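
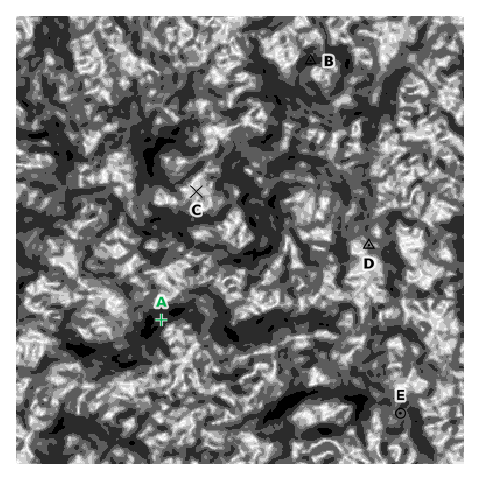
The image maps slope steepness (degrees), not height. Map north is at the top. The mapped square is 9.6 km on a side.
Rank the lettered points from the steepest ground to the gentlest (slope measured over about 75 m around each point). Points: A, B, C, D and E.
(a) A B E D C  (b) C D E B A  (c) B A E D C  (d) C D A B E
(a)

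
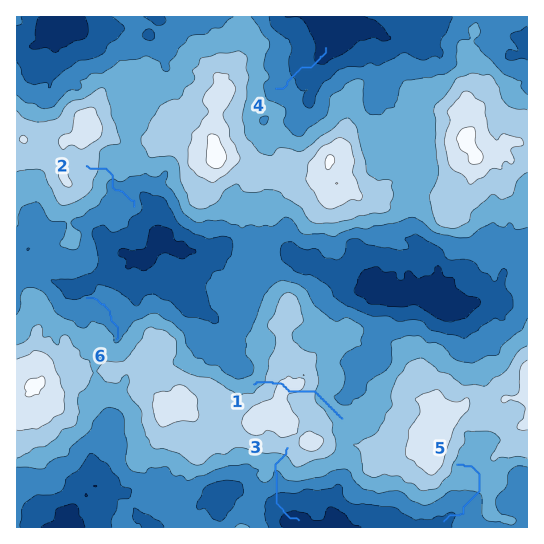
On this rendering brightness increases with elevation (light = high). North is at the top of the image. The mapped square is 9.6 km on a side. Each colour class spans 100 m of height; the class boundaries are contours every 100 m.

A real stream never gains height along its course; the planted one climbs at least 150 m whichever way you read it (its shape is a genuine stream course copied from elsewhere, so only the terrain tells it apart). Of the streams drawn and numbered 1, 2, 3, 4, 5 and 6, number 1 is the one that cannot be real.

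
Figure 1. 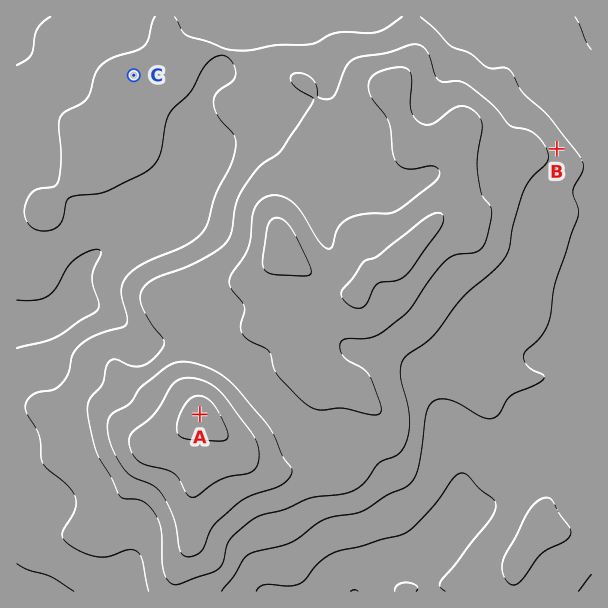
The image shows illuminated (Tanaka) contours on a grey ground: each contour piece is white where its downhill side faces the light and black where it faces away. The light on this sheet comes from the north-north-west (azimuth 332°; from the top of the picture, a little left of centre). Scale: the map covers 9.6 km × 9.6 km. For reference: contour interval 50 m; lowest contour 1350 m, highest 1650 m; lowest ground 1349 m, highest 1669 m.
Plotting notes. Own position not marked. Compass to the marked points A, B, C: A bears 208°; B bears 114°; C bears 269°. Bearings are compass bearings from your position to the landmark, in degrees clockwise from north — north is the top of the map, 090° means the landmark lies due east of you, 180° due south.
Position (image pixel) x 382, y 71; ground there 1550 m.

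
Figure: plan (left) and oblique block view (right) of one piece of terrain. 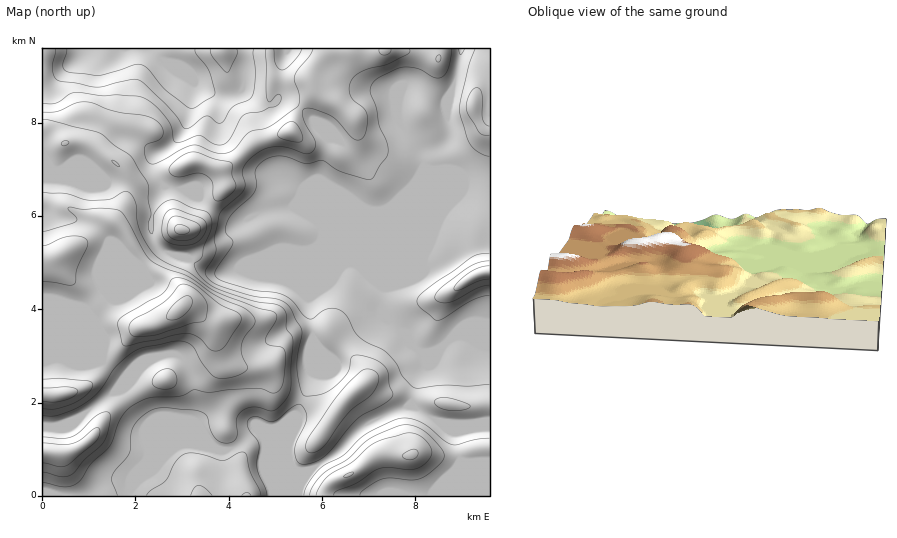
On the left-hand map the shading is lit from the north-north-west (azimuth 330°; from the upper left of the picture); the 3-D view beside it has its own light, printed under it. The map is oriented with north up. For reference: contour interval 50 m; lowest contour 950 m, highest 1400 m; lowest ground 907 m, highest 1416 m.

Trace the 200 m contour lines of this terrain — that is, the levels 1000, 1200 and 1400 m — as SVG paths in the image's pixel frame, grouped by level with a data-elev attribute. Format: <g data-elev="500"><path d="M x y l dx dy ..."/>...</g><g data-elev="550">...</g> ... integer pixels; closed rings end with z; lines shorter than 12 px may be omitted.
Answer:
<g data-elev="1000"><path d="M210 49l3 8 14 15 2-1 8-15 0-7"/><path d="M254 49l-1 4 2 25-1 13-3 7-18 9-12 16-3 0-9-7-3 0-15 11-5 2-3-2-6-10-11-12-22-22-6-3-8 0-33 7-40-7-3-5-2-7 3-19"/><path d="M465 49l-5 6-2-6"/></g><g data-elev="1200"><path d="M212 495l-7-7-6-3-5 3-3 7"/><path d="M334 495l0-2 3-2 19-8 23-14 10-2 21 3 9-3 7-4 5-6 1-5-2-6-8-9-11-4-7 0-25 8-10 5-18 17-23 13-8 10-4 9"/><path d="M43 483l23 4 7-2 6-3 12-18 19-19 8-22 6-9 6-7 9-5 13-5 28-1 14-6 15 2 20-2 28-2 14 5 5 0 5-4 2-6 3-25-1-6-2-4-14-3-4-4 2-5 9-17 1-3-2-3-19-6-41-16-25-18-25-11-11-8-8-10-6-12-3-12-1-16-3-7-4-5-6 0-14 7-17 1-9-1-17-5-23-2"/><path d="M175 245l15 0 9-4 7-10 1-6-2-4-5-3-23-9-5 0-4 2-5 8-1 15 4 7z"/><path d="M118 166l2 0-3-3-5-2z"/><path d="M62 145l4 0 3-3-5-1-3 2z"/></g><g data-elev="1400"><path d="M168 319l9 0 9-6 6-9-1-7-6-1-10 7-8 10-1 4z"/></g>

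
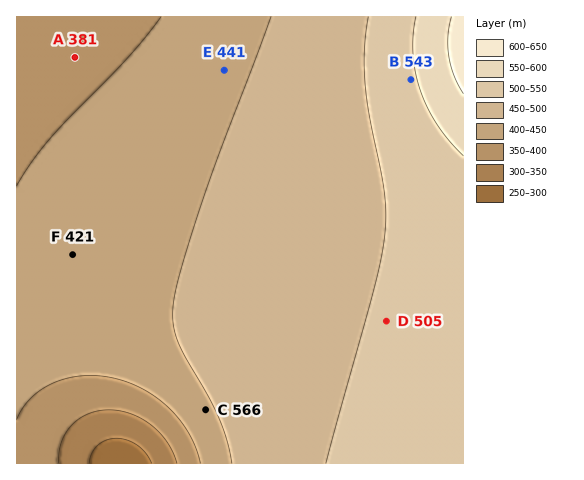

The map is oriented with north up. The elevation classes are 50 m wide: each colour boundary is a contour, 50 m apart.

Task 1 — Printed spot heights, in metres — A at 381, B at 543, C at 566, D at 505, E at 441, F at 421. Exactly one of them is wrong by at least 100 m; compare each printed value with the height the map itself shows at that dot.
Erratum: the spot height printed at C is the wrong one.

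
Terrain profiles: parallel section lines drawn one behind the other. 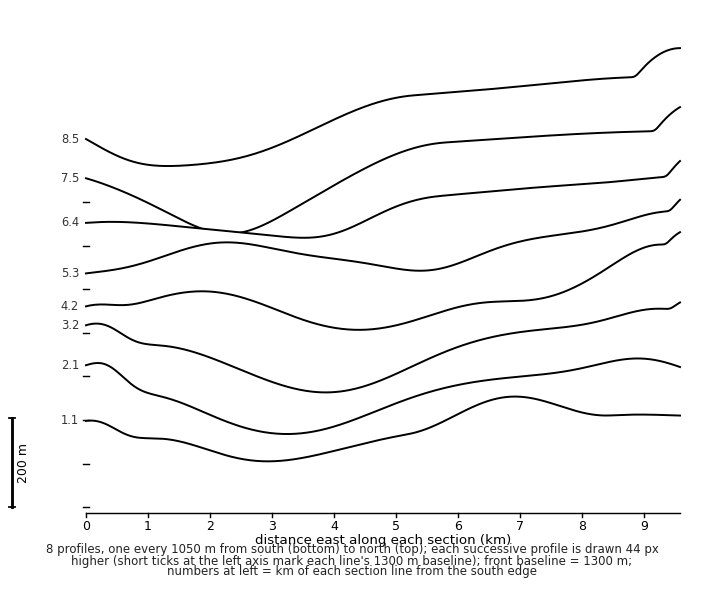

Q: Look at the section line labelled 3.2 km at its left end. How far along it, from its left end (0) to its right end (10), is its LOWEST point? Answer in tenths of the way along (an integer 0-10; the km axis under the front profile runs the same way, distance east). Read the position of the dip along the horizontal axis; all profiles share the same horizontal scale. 4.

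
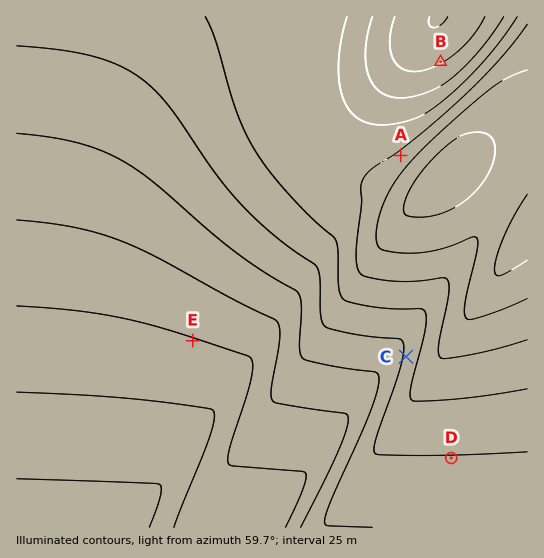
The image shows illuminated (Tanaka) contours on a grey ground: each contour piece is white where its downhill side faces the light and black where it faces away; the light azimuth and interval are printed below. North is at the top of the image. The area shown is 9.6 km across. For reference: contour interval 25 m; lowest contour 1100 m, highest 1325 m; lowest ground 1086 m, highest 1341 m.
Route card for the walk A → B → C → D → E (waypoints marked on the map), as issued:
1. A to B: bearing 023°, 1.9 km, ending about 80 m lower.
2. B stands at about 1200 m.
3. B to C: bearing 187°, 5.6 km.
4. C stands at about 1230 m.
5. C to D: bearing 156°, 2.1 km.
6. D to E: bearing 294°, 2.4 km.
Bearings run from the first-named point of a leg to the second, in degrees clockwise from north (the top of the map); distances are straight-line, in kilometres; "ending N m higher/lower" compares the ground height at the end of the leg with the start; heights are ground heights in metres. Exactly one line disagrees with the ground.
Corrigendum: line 6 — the distance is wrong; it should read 5.3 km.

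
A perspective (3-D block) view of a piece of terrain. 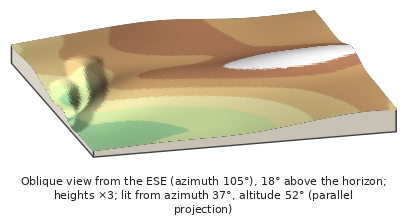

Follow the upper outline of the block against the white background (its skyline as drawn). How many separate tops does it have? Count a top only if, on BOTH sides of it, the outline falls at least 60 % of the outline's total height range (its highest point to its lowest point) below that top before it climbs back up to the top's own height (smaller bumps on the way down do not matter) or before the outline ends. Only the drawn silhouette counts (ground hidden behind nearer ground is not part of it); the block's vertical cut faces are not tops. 0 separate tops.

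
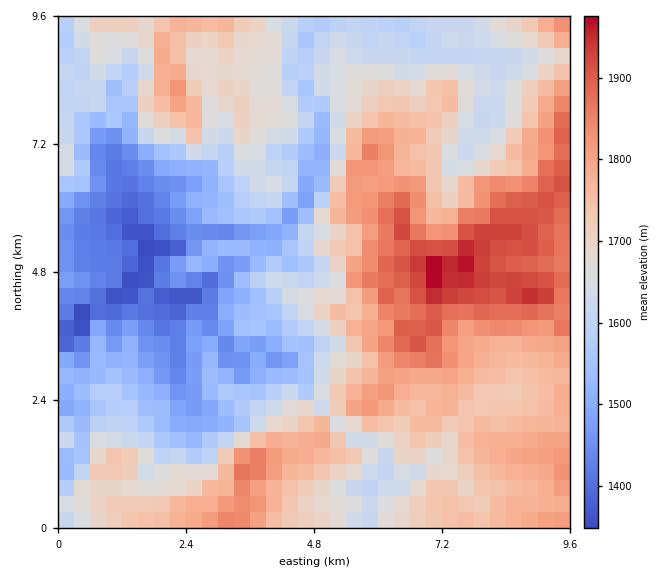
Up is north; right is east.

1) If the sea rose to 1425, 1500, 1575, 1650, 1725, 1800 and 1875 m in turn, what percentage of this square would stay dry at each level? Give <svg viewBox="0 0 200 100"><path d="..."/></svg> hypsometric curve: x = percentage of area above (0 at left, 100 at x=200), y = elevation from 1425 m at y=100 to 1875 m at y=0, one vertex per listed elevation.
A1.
<svg viewBox="0 0 200 100"><path d="M188 100l-18-17-23-16-35-17-36-17-40-16-19-17"/></svg>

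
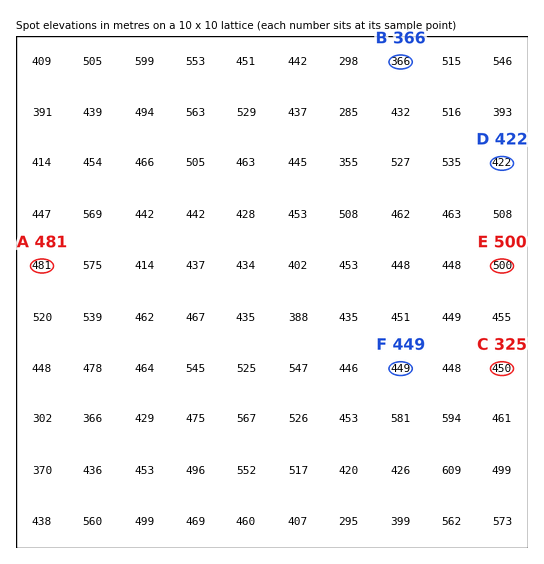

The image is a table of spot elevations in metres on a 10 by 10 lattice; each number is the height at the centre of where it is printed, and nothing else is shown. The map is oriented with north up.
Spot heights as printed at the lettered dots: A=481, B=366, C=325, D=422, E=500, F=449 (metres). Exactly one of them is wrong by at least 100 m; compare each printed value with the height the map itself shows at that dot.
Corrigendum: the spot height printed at C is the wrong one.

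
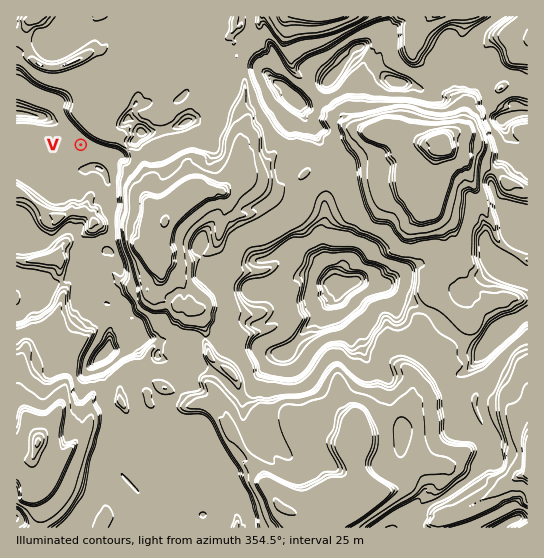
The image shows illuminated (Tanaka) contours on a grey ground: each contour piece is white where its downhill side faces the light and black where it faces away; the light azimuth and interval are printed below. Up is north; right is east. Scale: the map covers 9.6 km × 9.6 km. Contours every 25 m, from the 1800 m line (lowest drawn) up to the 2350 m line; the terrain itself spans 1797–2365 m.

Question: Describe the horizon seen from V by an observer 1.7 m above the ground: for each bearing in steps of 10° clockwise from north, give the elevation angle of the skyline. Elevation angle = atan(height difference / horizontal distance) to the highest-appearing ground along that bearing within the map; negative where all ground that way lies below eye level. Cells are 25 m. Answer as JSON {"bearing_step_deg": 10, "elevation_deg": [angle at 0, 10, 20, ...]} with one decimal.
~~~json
{"bearing_step_deg": 10, "elevation_deg": [13.2, 15.3, 16.8, 17.6, 17.9, 17.5, 16.3, 14.2, 11.5, 6.8, 5.7, 8.0, 8.5, 9.7, 8.6, 7.5, 2.0, 3.6, 3.8, 3.5, 3.7, 3.1, 2.7, 3.0, 0.8, 0.3, 0.9, 1.1, 0.1, -0.1, -0.2, -0.0, 1.5, 4.9, 6.4, 10.5]}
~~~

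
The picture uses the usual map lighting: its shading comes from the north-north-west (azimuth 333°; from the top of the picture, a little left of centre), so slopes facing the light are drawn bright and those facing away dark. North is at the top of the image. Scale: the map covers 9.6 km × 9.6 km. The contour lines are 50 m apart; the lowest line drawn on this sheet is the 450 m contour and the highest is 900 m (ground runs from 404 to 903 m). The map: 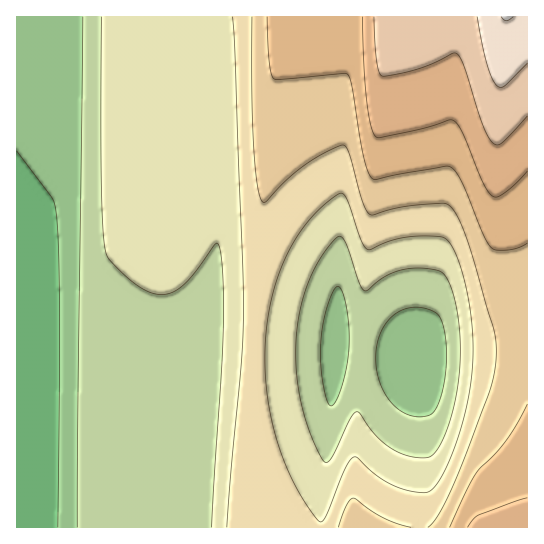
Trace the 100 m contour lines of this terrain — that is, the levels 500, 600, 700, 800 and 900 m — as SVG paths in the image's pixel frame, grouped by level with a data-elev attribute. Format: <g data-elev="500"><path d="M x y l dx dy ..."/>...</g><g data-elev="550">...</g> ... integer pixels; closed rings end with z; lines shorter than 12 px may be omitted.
<g data-elev="500"><path d="M417 417l-8-2-8-4-13-13-9-17-3-22 2-20 9-17 12-11 16-4 15 3 9 6 6 15 2 22-2 28-7 24-4 7-4 3z"/><path d="M330 406l-4-9-4-18-1-37 2-19 4-17 7-16 4-4 5 7 4 16 2 20 0 20-3 20-5 21-6 12-2 3z"/><path d="M83 17l-6 510"/></g><g data-elev="600"><path d="M319 522l-11-15-13-21-9-21-9-24-6-24-4-26-2-25 0-25 3-24 5-24 7-22 9-20 11-18 12-16 15-15 14-9 2 1 4 6 14 39 6 10 4 0 23-9 20-4 27 1 5 2 4 4 10 22 8 33 5 35 0 33-5 35-10 36-13 34-12 18-6 3-5 1-13-2-12-4-18-10-21-19-4-1-4 3-5 10-19 46-4 6z"/><path d="M232 17l3 46 8 252-2 48-14 164"/></g><g data-elev="700"><path d="M527 404l-21 37-31 33-25 53"/><path d="M267 17l2 45 2 12 3 5 12 0 59-6 4 3 4 14 11 67 4 16 5 6 4 0 68-13 5 1 5 4 6 9 22 55 8 13 6 2 12 0 9-2 9-5"/></g><g data-elev="800"><path d="M374 17l3 44 2 12 3 3 16-2 20-5 37-16 4 3 4 8 19 59 5 12 6 8 4 2 5-2 25-27"/></g><g data-elev="900"><path d="M501 17l5 4 7-4"/></g>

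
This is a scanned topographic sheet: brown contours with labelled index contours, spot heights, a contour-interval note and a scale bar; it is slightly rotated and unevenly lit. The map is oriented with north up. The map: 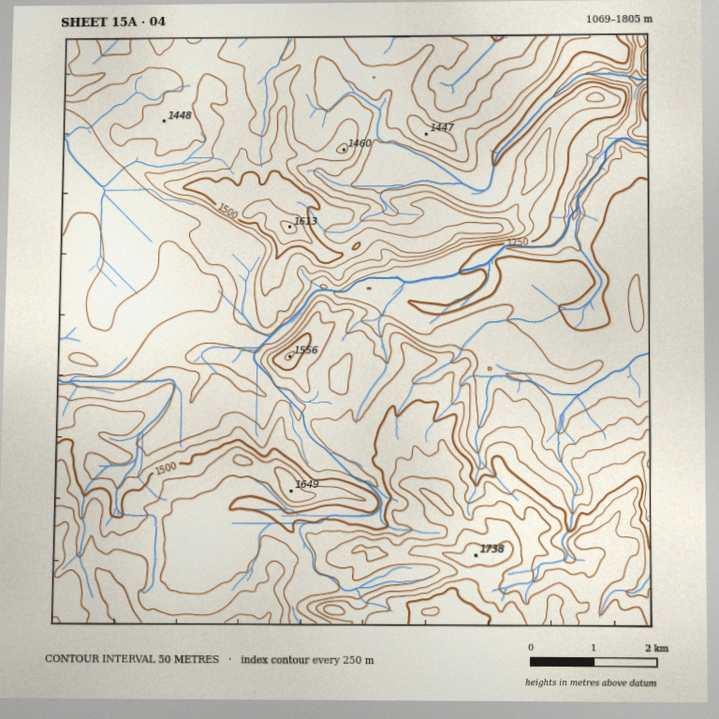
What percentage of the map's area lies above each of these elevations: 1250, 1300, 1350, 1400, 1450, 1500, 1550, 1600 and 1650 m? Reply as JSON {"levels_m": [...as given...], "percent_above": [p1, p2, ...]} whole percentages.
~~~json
{"levels_m": [1250, 1300, 1350, 1400, 1450, 1500, 1550, 1600, 1650], "percent_above": [95, 83, 68, 49, 36, 27, 18, 11, 5]}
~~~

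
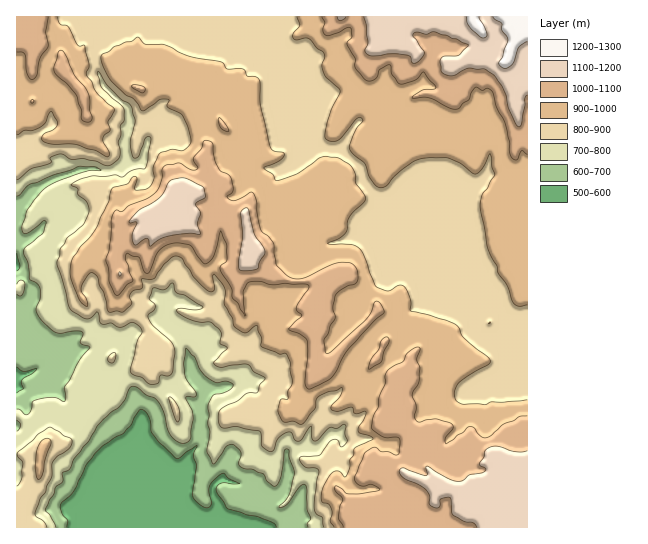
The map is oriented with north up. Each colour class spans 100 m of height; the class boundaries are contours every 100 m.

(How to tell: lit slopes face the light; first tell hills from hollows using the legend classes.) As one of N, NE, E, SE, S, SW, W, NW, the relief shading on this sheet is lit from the N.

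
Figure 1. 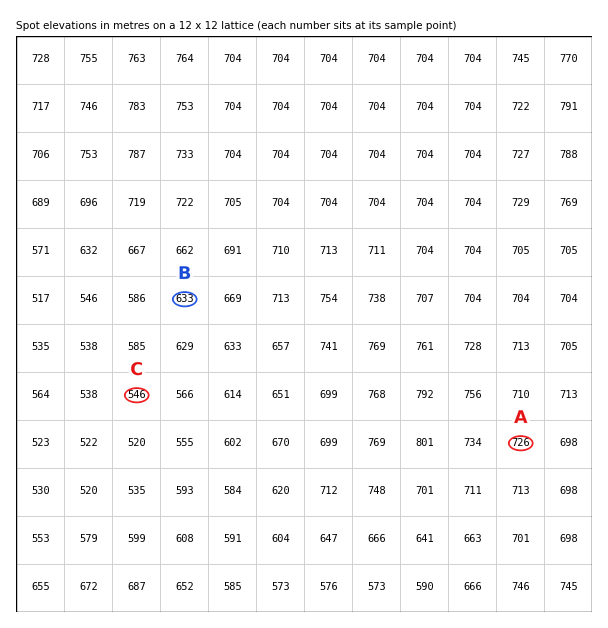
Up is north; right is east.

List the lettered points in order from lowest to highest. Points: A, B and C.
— C B A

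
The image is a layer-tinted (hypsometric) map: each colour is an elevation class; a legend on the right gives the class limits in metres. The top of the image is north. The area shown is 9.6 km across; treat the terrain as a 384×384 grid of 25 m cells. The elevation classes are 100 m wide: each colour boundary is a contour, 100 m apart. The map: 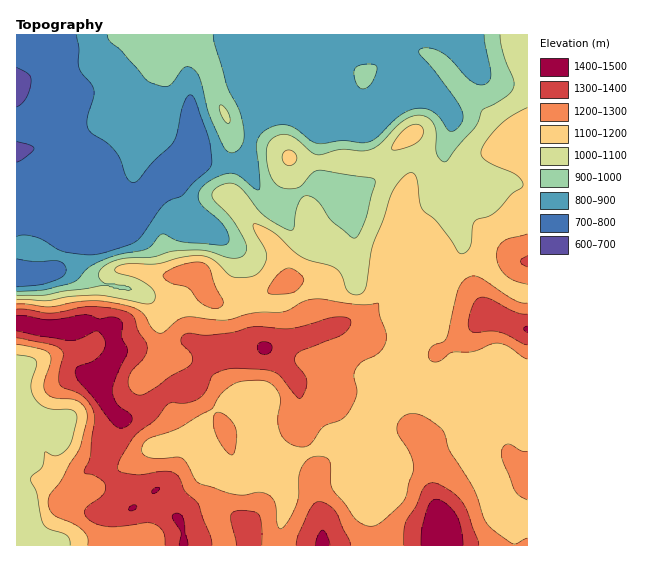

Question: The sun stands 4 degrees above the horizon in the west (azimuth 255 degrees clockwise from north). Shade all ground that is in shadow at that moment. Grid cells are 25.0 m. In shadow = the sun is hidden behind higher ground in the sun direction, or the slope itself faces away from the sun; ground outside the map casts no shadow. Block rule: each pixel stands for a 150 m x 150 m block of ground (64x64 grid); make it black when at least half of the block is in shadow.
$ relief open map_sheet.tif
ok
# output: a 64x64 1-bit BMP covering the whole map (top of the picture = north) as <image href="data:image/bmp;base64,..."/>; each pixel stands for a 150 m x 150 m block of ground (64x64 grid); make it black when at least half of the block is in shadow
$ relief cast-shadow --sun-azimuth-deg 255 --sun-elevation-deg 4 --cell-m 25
<image width="64" height="64" href="data:image/bmp;base64,Qk0+AgAAAAAAAD4AAAAoAAAAQAAAAEAAAAABAAEAAAAAAAACAAATCwAAEwsAAAIAAAAAAAAA////AAAAAAAAAAfDgfgD/gAAB/fh/gP/AAAH9+P/A/8AAAf38/+H/wAAD//z/4f/AAA///P/x/8AAD//8//P/wAAP//3/8//AAM///f/j/8AD///9/8P/gAP///z/g/4AA////j+D/MMD/4Y7gAP8wwH/xgPAB/zAAP/vA/AH/gAA/+8D/A//AAH//gP+D/8AA//+Az8P/gAH//+DP8AAAAf8/8O/8AAAB/z/x//4AAAH//+H//wAAAP/gB//8YAAA/+AP//xgAAB/4A/+/AAAAH/gH/z+AAAI//4/Dv8AAR7//z+P/4AP/////8//wH/////8D//B//////wf/8H/////8B+/4//////wHz/D8f//H/M/sAfAAAAf+/+AwwAAfj/z/6DwABx///f/kPgD/wH/9/8Y+Af/Af8P/xz4B/+B/B//D/gCPAHwP/8P8AAAAcB//w/4AAAAgP9+D/wAAAAB/+AP/AA4CAH/gAf8APweA/mAB/AA+B8B4cAD4AH4D4BB4APgAeAPwAHwA+AAAAfhg/+D4AAAA+HD/8PwAAAD8ef/w/gAAAPx9//j/AAAA+P/f/P+AAAB4/+A+/8AAAHj/8AAYgAAAef/wAAHAAAB5//AQA8AAAHH/4BgHwAAAcf+ACA/AAADz/wAAH4AAAPP8AAA/gAAA9/gAAH8AAAAH+AAAAAA=="/>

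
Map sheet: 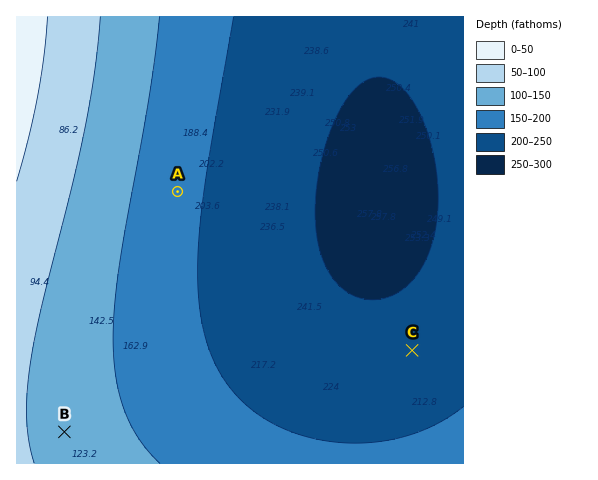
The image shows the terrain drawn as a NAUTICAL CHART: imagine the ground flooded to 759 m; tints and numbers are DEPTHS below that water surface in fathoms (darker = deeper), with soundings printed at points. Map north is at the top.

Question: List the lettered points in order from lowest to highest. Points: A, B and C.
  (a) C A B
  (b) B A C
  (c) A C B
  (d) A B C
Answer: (a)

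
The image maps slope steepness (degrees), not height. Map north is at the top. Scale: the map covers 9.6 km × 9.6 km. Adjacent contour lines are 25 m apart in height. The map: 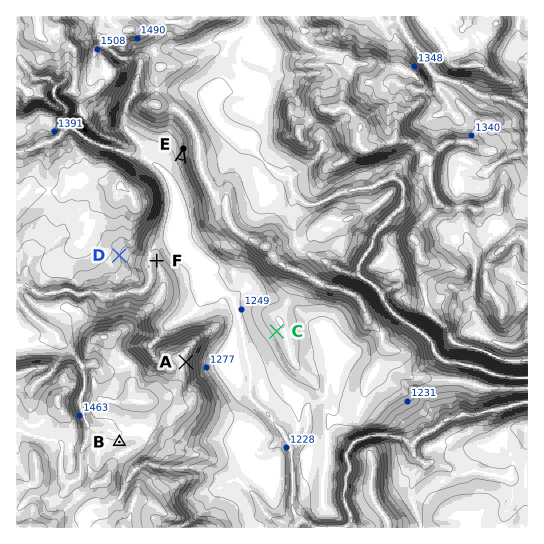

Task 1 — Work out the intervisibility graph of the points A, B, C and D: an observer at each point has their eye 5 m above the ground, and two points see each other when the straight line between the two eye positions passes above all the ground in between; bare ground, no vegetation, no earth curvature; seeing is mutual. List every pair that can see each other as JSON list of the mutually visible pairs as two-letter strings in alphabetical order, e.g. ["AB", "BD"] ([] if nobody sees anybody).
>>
["AC", "CD"]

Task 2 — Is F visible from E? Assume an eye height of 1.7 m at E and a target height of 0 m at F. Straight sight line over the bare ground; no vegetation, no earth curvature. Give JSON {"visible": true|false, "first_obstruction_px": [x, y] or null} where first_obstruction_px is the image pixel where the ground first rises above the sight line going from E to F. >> {"visible": true, "first_obstruction_px": null}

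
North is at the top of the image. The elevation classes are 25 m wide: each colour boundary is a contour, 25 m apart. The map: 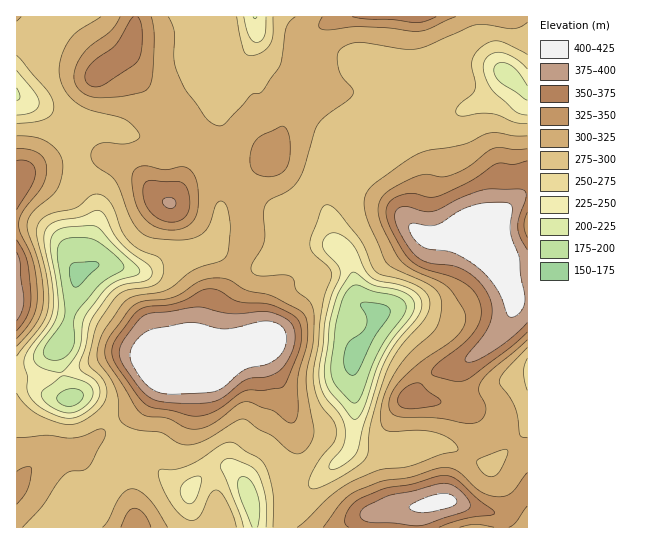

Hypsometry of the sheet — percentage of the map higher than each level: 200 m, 96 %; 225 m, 93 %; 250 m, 89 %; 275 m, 82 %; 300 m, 52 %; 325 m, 28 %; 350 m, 18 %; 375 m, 11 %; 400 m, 6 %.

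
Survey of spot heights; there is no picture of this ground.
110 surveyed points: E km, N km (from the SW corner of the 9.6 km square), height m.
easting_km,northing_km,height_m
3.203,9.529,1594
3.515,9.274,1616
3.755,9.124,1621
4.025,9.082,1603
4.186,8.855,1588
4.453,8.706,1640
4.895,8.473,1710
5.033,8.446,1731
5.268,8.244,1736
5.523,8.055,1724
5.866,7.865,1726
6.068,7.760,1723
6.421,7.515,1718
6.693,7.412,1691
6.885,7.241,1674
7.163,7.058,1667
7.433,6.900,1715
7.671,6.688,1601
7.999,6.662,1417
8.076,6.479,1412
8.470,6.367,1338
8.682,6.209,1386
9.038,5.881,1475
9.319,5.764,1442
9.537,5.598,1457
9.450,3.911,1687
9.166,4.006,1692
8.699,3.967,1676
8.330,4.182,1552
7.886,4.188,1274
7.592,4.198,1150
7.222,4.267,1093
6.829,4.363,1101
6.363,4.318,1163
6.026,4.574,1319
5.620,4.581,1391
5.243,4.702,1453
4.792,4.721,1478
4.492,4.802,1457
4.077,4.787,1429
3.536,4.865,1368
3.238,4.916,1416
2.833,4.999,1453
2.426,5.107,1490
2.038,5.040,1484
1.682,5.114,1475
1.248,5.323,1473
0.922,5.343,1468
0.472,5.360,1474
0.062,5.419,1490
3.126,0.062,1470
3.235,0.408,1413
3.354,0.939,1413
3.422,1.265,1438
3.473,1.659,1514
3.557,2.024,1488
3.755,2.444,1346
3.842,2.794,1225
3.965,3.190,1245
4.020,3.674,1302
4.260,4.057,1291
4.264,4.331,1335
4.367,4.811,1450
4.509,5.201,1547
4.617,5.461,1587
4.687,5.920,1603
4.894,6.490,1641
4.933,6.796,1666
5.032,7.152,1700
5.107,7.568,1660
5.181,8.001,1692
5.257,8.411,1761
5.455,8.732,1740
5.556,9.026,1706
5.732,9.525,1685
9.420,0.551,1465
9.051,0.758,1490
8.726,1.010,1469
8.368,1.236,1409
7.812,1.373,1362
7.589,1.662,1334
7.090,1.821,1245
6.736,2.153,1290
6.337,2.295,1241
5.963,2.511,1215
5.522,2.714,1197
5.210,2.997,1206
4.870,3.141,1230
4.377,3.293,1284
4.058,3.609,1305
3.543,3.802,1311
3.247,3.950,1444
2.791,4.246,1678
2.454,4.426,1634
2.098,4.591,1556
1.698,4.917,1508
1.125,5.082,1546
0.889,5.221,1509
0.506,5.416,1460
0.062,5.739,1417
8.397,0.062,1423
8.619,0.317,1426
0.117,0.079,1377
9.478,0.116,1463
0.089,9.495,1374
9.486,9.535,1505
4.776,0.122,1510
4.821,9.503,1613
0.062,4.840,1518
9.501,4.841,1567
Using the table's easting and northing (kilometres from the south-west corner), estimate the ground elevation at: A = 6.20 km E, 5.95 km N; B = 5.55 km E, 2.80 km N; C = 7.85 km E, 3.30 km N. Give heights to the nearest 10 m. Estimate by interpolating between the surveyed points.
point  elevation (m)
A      1660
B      1200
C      1390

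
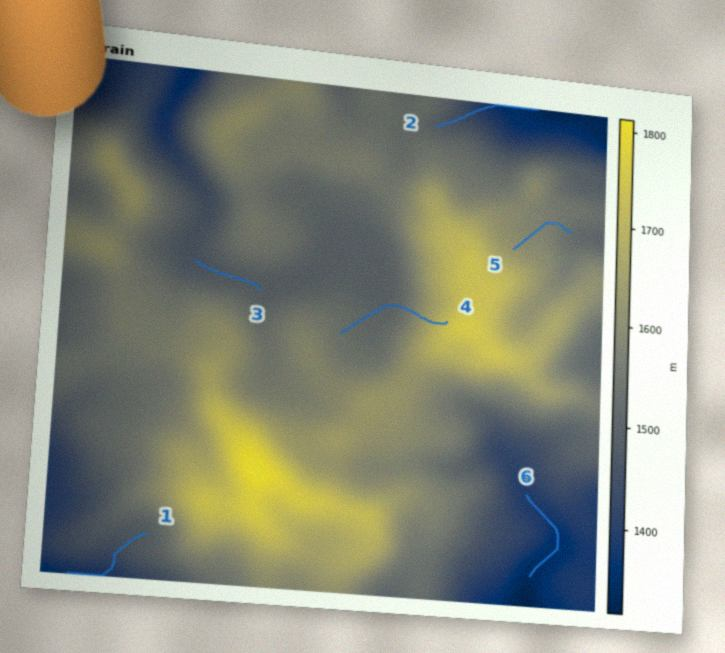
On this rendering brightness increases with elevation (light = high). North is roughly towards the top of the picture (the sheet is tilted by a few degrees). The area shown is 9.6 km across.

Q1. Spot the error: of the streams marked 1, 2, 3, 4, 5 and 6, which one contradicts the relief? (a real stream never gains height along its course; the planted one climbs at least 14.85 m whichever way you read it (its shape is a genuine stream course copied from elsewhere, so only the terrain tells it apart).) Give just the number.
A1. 4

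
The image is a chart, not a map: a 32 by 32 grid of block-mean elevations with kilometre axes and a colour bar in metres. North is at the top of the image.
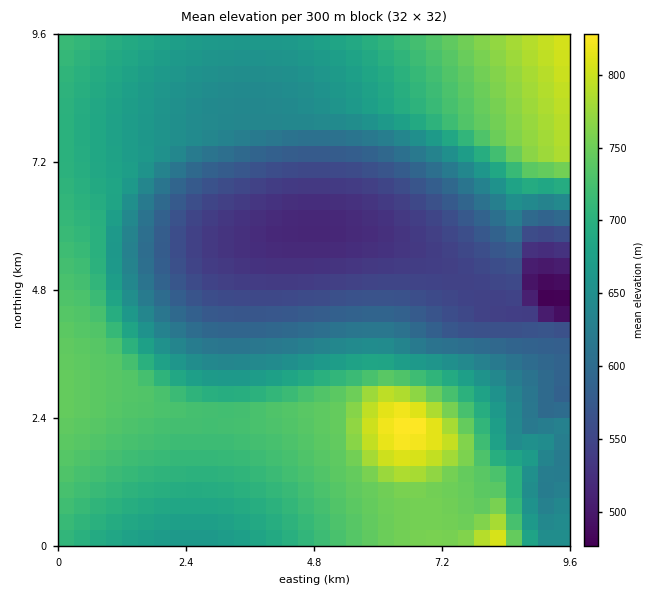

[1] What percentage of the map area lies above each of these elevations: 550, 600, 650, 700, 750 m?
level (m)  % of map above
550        87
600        74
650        59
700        36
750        11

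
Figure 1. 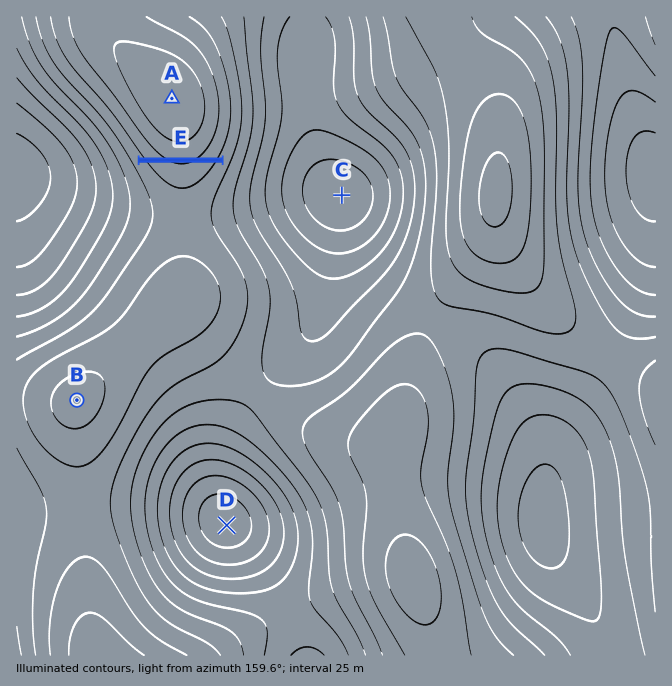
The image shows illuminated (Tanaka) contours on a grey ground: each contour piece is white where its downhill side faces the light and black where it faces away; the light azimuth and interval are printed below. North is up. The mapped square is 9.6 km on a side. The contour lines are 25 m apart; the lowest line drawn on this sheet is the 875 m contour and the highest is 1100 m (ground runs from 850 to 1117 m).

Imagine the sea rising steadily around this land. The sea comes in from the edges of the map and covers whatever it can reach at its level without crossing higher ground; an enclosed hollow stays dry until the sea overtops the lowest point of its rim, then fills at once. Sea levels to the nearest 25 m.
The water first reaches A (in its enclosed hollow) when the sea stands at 875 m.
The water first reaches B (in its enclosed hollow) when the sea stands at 925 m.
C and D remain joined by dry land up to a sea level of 975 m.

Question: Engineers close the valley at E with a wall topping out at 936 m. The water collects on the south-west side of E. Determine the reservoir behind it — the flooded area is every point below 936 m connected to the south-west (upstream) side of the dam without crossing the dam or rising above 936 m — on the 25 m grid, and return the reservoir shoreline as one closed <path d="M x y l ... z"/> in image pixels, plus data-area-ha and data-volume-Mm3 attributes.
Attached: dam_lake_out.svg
<path d="M220 163l-79 0 18 27 16 16 4 2 8 0 11-10 0-1 13-15 10-17-1-2z" data-area-ha="50" data-volume-Mm3="6.51"/>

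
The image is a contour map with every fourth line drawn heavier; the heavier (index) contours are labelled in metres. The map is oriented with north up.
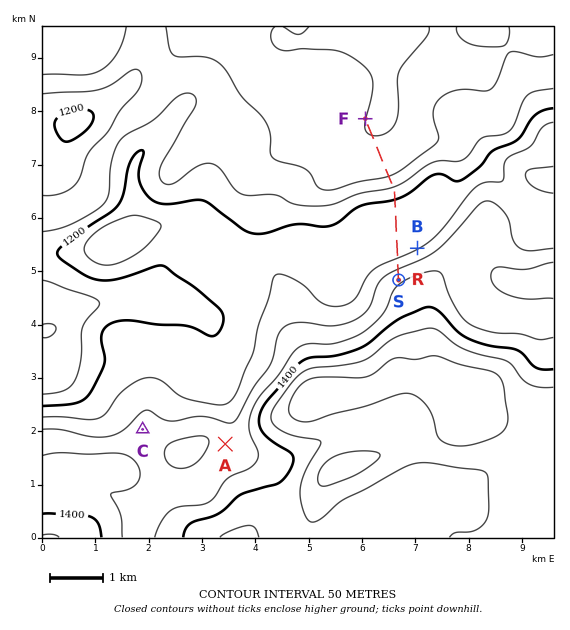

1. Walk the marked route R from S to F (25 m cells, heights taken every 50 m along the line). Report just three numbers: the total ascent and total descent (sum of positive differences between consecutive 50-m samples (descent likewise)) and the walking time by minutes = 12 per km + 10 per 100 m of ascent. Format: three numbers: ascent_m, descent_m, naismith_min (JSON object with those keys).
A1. {"ascent_m": 26, "descent_m": 266, "naismith_min": 40}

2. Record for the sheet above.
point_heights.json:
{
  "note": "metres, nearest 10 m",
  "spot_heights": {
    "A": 1330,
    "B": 1240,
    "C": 1310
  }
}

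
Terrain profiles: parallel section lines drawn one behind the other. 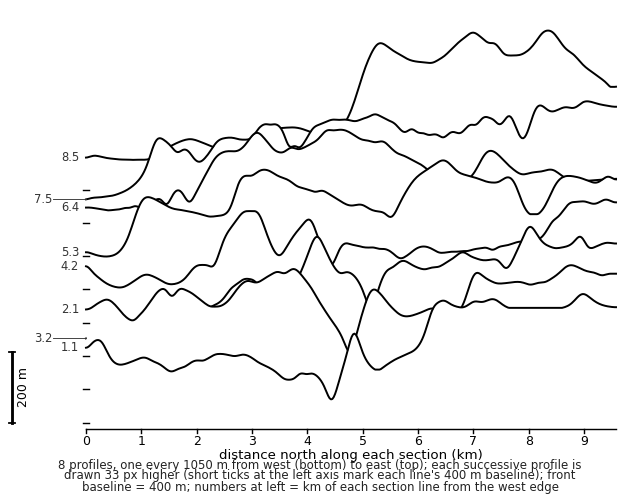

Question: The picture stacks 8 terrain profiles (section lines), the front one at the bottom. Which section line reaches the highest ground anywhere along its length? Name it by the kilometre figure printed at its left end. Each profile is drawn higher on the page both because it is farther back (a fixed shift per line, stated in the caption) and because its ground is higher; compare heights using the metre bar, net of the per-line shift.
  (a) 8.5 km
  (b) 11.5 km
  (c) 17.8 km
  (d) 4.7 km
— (a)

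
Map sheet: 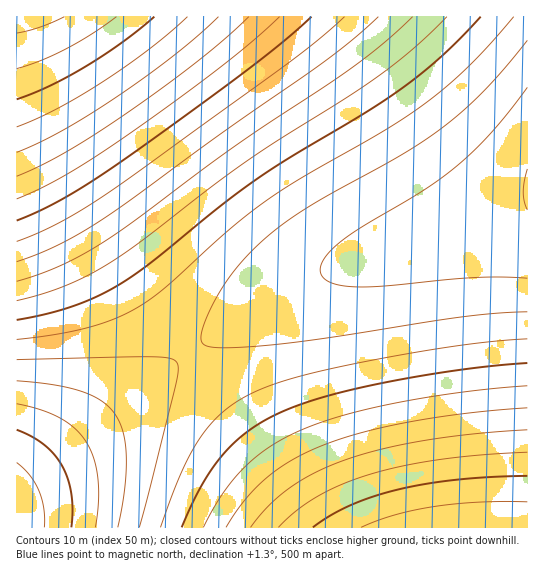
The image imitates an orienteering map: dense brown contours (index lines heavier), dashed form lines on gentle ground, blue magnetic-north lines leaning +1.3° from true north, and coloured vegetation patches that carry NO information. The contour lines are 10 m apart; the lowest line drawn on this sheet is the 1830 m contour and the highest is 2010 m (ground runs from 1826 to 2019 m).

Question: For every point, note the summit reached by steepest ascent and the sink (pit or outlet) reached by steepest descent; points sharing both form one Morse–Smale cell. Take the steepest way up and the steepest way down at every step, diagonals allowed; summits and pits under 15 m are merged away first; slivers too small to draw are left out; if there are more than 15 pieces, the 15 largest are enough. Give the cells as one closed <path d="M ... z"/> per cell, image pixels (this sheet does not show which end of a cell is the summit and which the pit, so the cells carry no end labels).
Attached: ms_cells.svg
<path d="M527 16l-510 0-1 35 4 19 12 33 36 71 61 96 50 69 11 13 61-43 51-28 23-9 110-35 91-32 2-2z"/><path d="M527 204l-80 29-74 23-71 25-51 28-62 44 130 175 209-1z"/><path d="M17 52l0 435 172-134-60-83-61-96-36-71-12-33z"/><path d="M190 353l-3 0-33 26-138 108 1 41 302-1z"/>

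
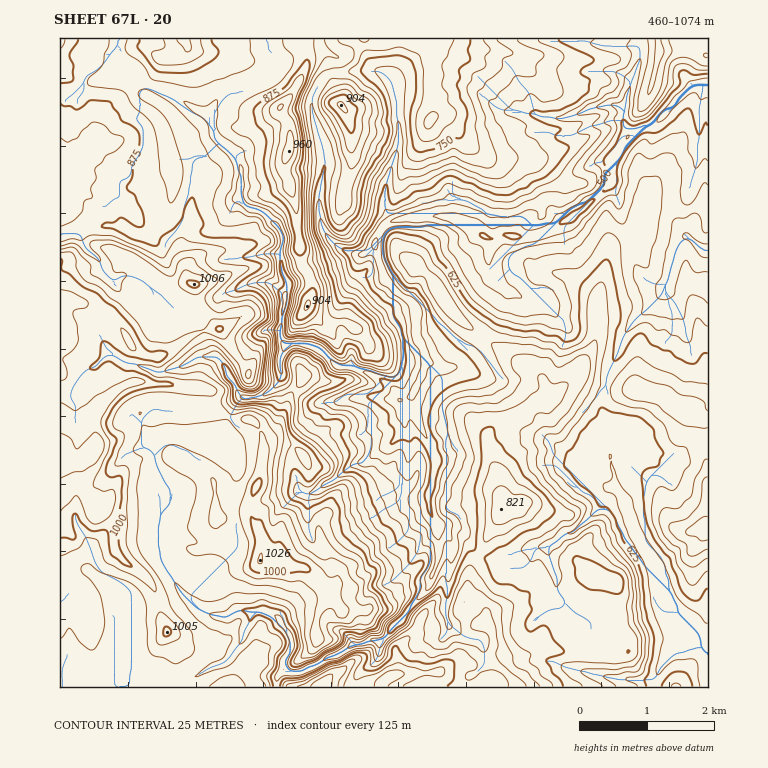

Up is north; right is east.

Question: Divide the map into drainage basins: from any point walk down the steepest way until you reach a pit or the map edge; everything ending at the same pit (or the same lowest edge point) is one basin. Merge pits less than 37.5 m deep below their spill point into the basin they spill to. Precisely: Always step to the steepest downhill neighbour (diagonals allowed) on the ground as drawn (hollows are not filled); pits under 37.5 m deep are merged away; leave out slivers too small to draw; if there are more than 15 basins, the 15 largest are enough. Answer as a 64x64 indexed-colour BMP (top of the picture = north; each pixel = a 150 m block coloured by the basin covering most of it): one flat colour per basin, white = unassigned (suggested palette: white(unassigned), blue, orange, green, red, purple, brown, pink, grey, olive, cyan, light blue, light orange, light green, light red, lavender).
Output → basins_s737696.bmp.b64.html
<image width="64" height="64" href="data:image/bmp;base64,Qk12CAAAAAAAAHYAAAAoAAAAQAAAAEAAAAABAAQAAAAAAAAIAAATCwAAEwsAABAAAAAAAAAA////ALR3HwAOf/8ALKAsACgn1gC9Z5QAS1aMAMJ34wB/f38AIr28AM++FwDox64AeLv/AIrfmACWmP8A1bDFABERERERERERERERERERERERERERESIiIiIiIiIiIiIiEREREREREREREREREREREREREREREiIiIiIiIiIiIiIRERERERERERERERERERERERERERESIiIiIiIiIiIiIhERERERERERERERERERERERERERERIiIiIiIiIiIiIiEREREREREREREREREREREREREREREiIiIiIiIiIiIiIRERERERERERERERERERERERERERESIiIiIiIiIiIiIhERERERERERERERERERERERERERESIiIiIiIiIiIiIiERERERERERERERERERERERERERERIiIiIiIiIiIiIiIRERERERERERERERERERERERERESIiIiIiIiIiIiIiIhERERERERERERERERERERERERERIiIiIiIiIiIiIiIiEREREREREREREREREREREREREREiIiIiIiIiIiIiIiIRERERERERERERERERERERERERESIiIiIiIiIiIiIiIhEREREREREREREREREREREREREREiIiIiIiIiIiIiIiERERERERERERERERERERERERERERIiIiIiIiIiIiIiIREREREREREREREREREREREREREREiIiIiIiIiIiIiIhERERERERERERERERERERERERERERIiIiIiIiIiIiIiEREREREREREREREREREREREREREREiIiIiIiIiIiIiIRERERERERERERERERERERERERERERIiIiIiIiIiIiIhEREREREREREREREREREREREREREREiIiIiIiIiIiIiERERERERERERERERERERERERERERESIiIiIiIiIiIiIRERERERERERERERERERERERERERESIiIiIiIiIiIiIhERERERERERERERERERERERERERERIiIiIiIiIiIiIiEREREREREREREREREREREREREREREiIiIiIiIiIiIiIREREREREREREREREREREREREREREiIiIiIiIiIiIiIhERERERERERERERERERERERERERESIiIiIiIiIiIiIiEREREREREREREREREREREREREREREiIiIiIiIiIiIiIREREREREREREREREREREREREREREREiIiIiIiIiIiIxERERERERERERERERERERERERERERERIiIiIiIiIiMzEREREREREREREREREREREREREREREREREiIiIiIiMzMRERERERERERERERERERERERERERERERERIiIjMzMzMxERERERERERERERERERERERERERERERERESMzMzMzMzERERERERERERERERERERERERERERERERERMzMzMzMzMRERERERERERERERERERERERERERERERERETMzMzMzMxEREREREREREREREREREREREREREREREREREzMzMzMzERERERERERERERERERERERERERERERERERETMzMzMzMRERERERERERERERERERERERERERERERERERMzMzMzMxEREREREREREREREREREREREREREREREREREzMzMzMzERERERERERERERERERERERERERERERERERETMzMzMzMRERERERERERERERERERERERERERERERERERMzMzMzMxEREREREREREREREREREREREREREREREREREzMzMzMzERERERERERERERERERERERERERERERERERERMzMzMzMREREREREREREREREREREREREREREREREREREzMzMzMxERERERERERERERERERERERERERERERERERETMzMzMzEREREREREREREREREREREREREREREREREREREzMzMzMREREREREREREREREREREREREREREREREREREREzMzMxERERERERERERERERERERERERERERERERERERETMzMzEREREREREREREREREREREREREREREREREREREREzMzMRERERERERERERERERERERERERERERERERERERERERExERERERERERERERERERERERERERERERERERERERERERERERERERERERERERERERERERERERERERERERERERERERERERERERERERERERERERERERERERERERERERERERERERERERERERERERERERERERERERERERERERERERERERERERERERERERERERERERERERERERERERERERERERERERERERERERERERERERERERERERERERERERERERERERERERERERERERERERERERERERERERERERERERERERERERERERERERERERERERERERERERERERERERERERERERERERERERERERERERERERERERERERERERERERERERERERERERERERERERERERERERERERERERERERERERERERERERERERERERERERERERERERERERERERERERERERERERERERERERERERERERERERERERERERERERERERERERERERERERERERERERERERERERERERERERERERERERERERERERERERERERERERERERERERERERERERERERERERERERERERERERERERERERERERERERERERERERERERERERERERERERERERERERERERERERERERERERERERERERERERERER"/>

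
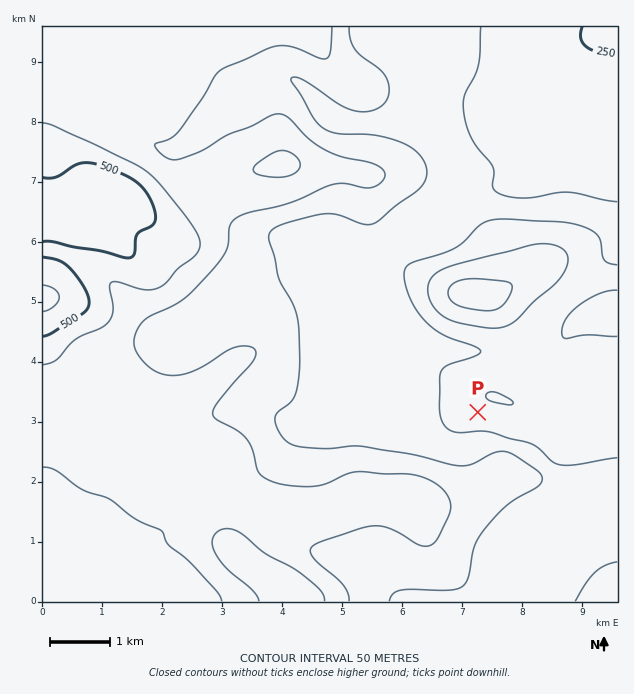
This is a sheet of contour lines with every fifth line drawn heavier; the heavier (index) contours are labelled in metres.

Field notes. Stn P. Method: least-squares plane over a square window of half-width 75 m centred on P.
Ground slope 5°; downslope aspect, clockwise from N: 192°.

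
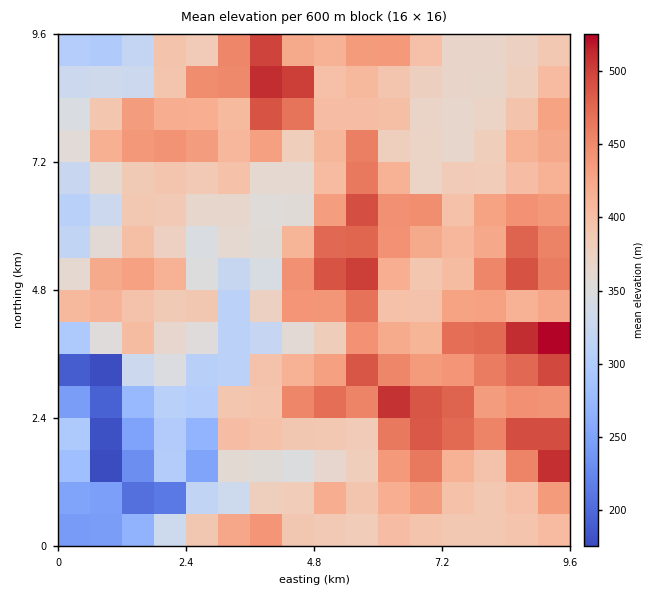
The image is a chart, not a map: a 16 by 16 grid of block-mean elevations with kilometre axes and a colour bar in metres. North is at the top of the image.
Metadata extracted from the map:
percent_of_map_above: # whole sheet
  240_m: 96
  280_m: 92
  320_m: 86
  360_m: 77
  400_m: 46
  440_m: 23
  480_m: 9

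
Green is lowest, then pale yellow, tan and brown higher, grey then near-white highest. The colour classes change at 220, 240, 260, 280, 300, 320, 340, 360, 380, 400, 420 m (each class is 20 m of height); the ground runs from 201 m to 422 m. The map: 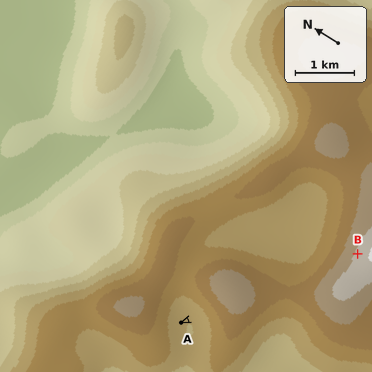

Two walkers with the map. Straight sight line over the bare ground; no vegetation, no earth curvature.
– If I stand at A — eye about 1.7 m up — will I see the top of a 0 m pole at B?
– No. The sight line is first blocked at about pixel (202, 314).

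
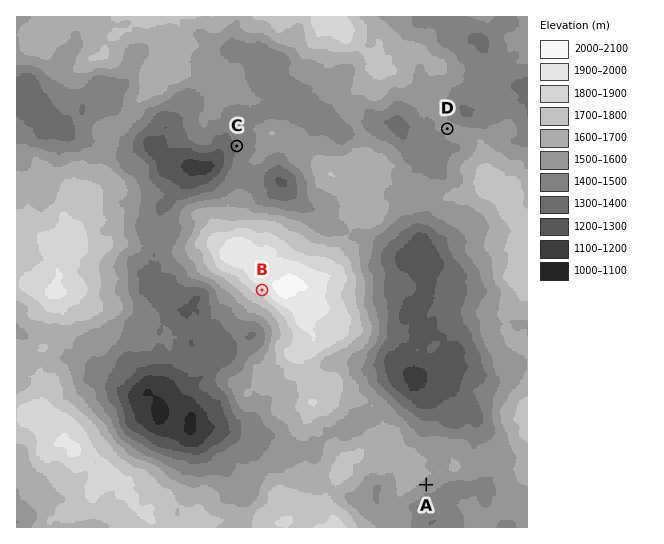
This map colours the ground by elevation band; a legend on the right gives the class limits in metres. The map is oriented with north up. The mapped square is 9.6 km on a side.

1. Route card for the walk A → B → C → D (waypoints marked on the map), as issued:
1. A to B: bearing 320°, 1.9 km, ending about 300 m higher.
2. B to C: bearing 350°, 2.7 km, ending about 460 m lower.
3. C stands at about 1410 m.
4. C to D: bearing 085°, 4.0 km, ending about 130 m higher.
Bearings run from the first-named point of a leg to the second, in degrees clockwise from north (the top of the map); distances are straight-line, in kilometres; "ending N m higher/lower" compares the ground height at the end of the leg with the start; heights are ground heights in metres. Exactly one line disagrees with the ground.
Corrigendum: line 1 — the distance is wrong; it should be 4.8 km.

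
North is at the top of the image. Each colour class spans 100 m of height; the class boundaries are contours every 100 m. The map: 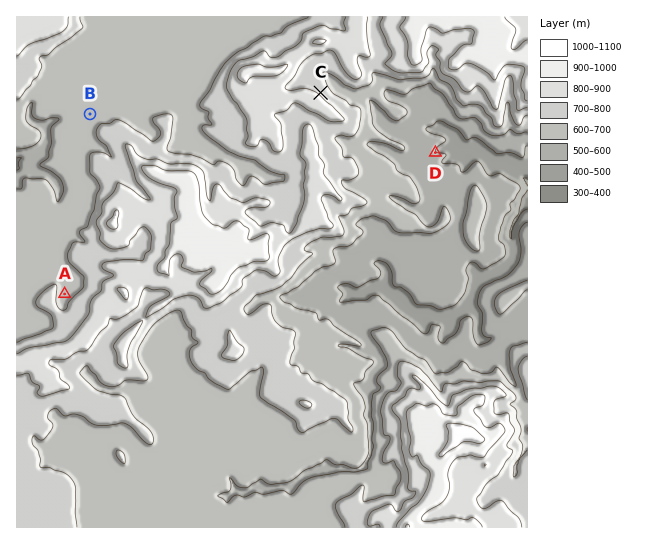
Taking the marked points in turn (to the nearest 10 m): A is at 690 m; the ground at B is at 680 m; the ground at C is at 780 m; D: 500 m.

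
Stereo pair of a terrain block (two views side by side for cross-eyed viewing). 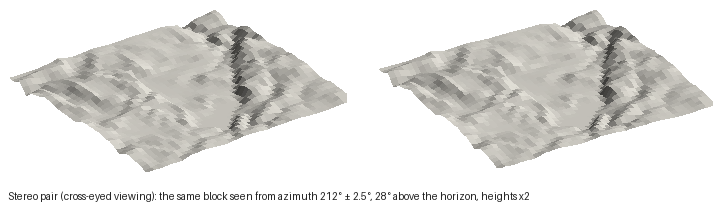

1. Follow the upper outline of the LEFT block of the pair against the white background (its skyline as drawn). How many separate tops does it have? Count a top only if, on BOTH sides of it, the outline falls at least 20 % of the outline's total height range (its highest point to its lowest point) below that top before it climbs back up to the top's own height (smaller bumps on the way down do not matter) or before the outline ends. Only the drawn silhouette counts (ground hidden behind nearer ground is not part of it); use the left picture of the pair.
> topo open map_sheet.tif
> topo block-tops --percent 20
1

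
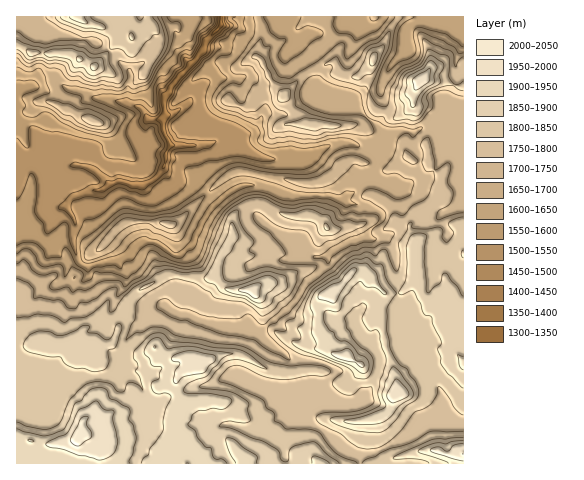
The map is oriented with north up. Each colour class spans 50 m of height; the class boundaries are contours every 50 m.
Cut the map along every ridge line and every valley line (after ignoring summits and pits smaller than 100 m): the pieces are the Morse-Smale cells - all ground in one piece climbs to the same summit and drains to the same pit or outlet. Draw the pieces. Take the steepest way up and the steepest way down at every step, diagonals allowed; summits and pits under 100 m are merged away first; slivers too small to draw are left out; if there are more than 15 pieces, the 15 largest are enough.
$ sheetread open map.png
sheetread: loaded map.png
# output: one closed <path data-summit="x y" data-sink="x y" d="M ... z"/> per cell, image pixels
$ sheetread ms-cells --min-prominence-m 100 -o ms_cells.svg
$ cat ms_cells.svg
<path data-summit="78 437" data-sink="221 25" d="M22 158l-6 1 1 305 343-1-2-7-10-2-14-16-21-14-4-6 8-25 19-21-3-5-21-7-22-1-19-14-7-6-2-9-7-4-33 0-23-6-11-5-8 0-9-4-6-5 12-15 5-33-2-3-8-1-17-12-11-1-15 14-12 6-8 0-20 6-6-1-5-6-5-15 3-22-10-17 9-10 19-6 8 0 7-5-13-14-9-5-20-1-11 3z"/><path data-summit="78 437" data-sink="221 25" d="M232 78l-11 0-13 3-12 10-11 15-22 12 0 12 7 14-5 10 0 10-2 4 10 12 22 3 21 21 15-13 15-6 9 29 31 24 15 4 14 16 12-2 16-11 22-9 13 3 13-5 5-7 6-19-2-14-3-4 22 3 22 20 23-7-1-86-14 0-4 3-15-3-16 13-15-3-8 4-3 10-12-3-14 7-9-5-17 0-37 17-35-2-22-9-13-1-9-8 8-6 13-33-2-20z"/><path data-summit="399 393" data-sink="221 25" d="M406 190l-10 0 4 4 2 14-8 23-8 7 8 13 4 23 0 35 15 35 0 11-5-2-10-22-22 5-6 7 8 11 1 13-6 17-7 12-2 1-4-8-12-15-12-3-19 22-8 20 0 5 4 6 10 6 25 24 6 2 8 0 16-5 21-10 7-7 20-8 38-1 0-218-23 6-22-20z"/><path data-summit="313 124" data-sink="221 25" d="M283 16l-61 0-3 12-13 13-6 13-22 23-13 19 0 19 7-1 13-8 11-15 12-10 13-3 11 0 7 3 2 20-13 33-8 6 9 8 13 1 29 11 28 0 37-17 17 0 9 5 14-7 12 3 2-8-22-17-22-23-35-15-20-34 3-9-10-11z"/><path data-summit="252 290" data-sink="221 25" d="M246 185l-9 3-9 5-19 18-16 32-12 12 1 12-5 24-12 15 6 5 9 4 8 0 11 5 17 5 39 1 8 4 33-30 8-15 24-22-1-7-12 2-14-16-15-4-23-17-10-12z"/><path data-summit="332 292" data-sink="221 25" d="M368 236l-18 5-18 11-4 4 0 7-3 3-21 19-8 15-34 30 2 9 26 20 32 3 14 9 12 3 12 15 4 9 9-14 6-17-1-13-8-11 6-7 22-5 10 22 4 3 2-6-16-41 0-35-5-26-8-10-15 1z"/><path data-summit="92 120" data-sink="221 25" d="M54 79l-11 0-10 7-17 5 1 67 39 10 11-3 20 1 9 5 13 13 15-2 8 3 12 0 16-11 5-10 0-10 5-8-7-16-1-11-12 1-11-13-20-6-23-2-12-7-15-2z"/><path data-summit="169 224" data-sink="221 25" d="M164 169l-10 10-10 6-28-3-14 8-8 0-19 6-7 5-2 6 10 16-3 22 5 15 5 6 6 1 31-7 24-19 11 1 19 13 6 0 13-12 10-22 13-18-21-20-22-3z"/><path data-summit="78 17" data-sink="221 25" d="M221 16l-199 0 0 2 16 14 21 2 29 5 20 10 21 21 1 11-2 4-1 18 12 4 11 13 11 0 4-4 0-20 13-19 22-23 6-13 13-13 2-3z"/><path data-summit="95 67" data-sink="221 25" d="M21 16l-5 1 1 74 16-5 10-7 11 0 15 11 15 2 12 7 31 4 1-18 2-4-1-11-21-21-20-10-29-5-21-2z"/><path data-summit="424 78" data-sink="463 29" d="M434 16l-35 1-1 3 9 8 0 19-19 22-7 19-3 3-8 0 0 10 6 11 13 0 8 3 10-3 7-10 0-11 10-13 9 3 13 0 18 7 0-59-27-8z"/><path data-summit="374 59" data-sink="221 25" d="M389 16l-5 0-7 9-7 3-9-2-17-9-2 7-9 1-14 9-25 5-3 8 21 34 30 13 15 14 0-12 11-5-2-20 7-9 3-9 8-7 12-25z"/><path data-summit="424 78" data-sink="221 25" d="M425 78l-11 13-2 17-10 7-13-3-13 0-5-8-2-12-12 4 1 13 32 26 9-5 15 3 16-13 11 3 8-3 14 0 1-31-18-8-13 0z"/><path data-summit="463 453" data-sink="221 25" d="M463 426l-40 1-17 7-7 7-21 10-18 5-1 6 2 2 102 0z"/><path data-summit="374 59" data-sink="463 29" d="M397 20l-13 26-8 7-3 9-7 9 3 21 9-1 3-3 7-19 18-19 1-22z"/>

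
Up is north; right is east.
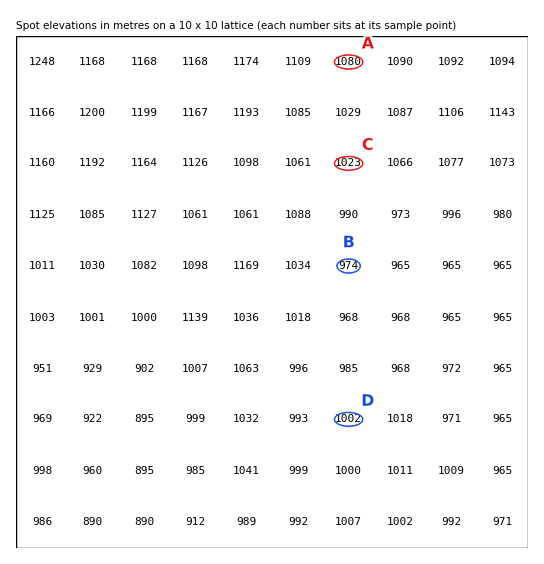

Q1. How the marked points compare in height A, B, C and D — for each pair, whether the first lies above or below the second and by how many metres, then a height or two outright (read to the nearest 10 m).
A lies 110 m above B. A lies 80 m above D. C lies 60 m below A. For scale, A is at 1080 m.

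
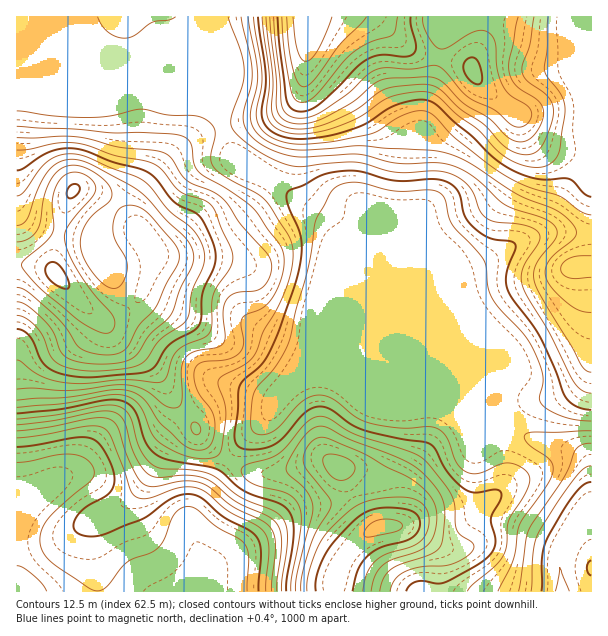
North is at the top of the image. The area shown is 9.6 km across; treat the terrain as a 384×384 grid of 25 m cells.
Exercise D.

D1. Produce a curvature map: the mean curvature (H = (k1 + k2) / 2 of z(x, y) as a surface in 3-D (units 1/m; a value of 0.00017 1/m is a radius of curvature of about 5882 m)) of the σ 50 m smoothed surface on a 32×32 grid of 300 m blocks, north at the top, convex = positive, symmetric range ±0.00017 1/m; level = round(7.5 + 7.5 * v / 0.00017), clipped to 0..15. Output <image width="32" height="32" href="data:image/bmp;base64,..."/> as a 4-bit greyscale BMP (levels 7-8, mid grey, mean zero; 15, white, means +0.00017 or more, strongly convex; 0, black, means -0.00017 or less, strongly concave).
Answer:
<image width="32" height="32" href="data:image/bmp;base64,Qk12AgAAAAAAAHYAAAAoAAAAIAAAACAAAAABAAQAAAAAAAACAAATCwAAEwsAABAAAAAAAAAAAAAAABEREQAiIiIAMzMzAERERABVVVUAZmZmAHd3dwCIiIgAmZmZAKqqqgC7u7sAzMzMAN3d3QDu7u4A////AFZ4iGd3d0R9/cchJlVppUpomIdnd3dCSe23MzipiYNMapiHeHd2MTfMzJy3rdpjOVmqmHhlVCEmmb7/9zeXZTZ1i7qHMSWIZWVay+pHmZg0dkd2mkAJ7ZZnUkaqaLyqYWVEM3yma/65nMebpkSbvKRlVUScrNmJi+7tuYdDaHiVRDMznZ73Ijj9h2aLVndVU3ZSAEub2VMl2zEjZ1d3d4nLykApyYl0NZgkd2Z3d6mbqZqmWbdFVERUZ3h3d3Z1i2jM3cqDJphld3d3d3d2RZwnzM7IQ3zKdWiIh3d3dUeqJnirmJu4aIVXeHd3d1VYqUeMyZqrlEmUR4d3eHZneahJzYSbh1NrxTd3d4d2iImHffklepl2i9cnd3eHZnis2pzDZmq8p4vaNnd3d1ZlfOtYo3Wsu4aJqlV4h3ZXcxJWJ8VW3XeGeHZniHdmiqdURzn7RqpHuplld2VVRGmIh3s4/+u6VYhlVnQzVTE1Vnh6SP/ImXVCM0VERZqWd3m7eIi6QkeZcxJFVmi7uoaMuXd1VEZ3ipZa25h3dmVUjcdGQyM0ZkVlXP/pl0QReK/7Vnd3d3d3dwPf6ahVIs/bqVZ4iHiHd3cAn8iHaYfetCVHh3h3d3d3AM/IdnzJvZVWV3iHdmd3dwLfyIidlFuph1eHd2qWd3Qkz8eJqSd1eIVX"/>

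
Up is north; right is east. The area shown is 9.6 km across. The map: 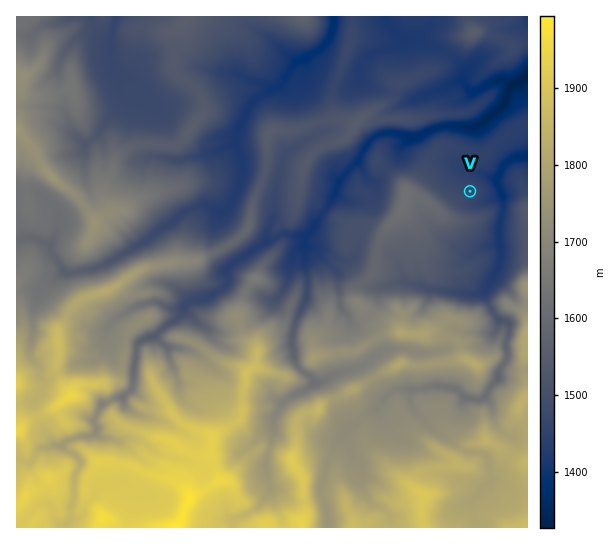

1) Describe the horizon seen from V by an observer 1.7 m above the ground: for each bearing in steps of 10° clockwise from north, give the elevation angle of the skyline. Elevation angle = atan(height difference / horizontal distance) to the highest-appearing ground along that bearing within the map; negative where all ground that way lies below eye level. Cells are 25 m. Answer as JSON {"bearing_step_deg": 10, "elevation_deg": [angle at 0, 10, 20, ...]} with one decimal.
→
{"bearing_step_deg": 10, "elevation_deg": [1.4, 0.0, -0.3, -1.6, -1.3, -2.4, -3.6, -1.7, -0.9, -0.6, 2.2, 3.2, 2.5, 2.2, 2.0, 7.5, 6.4, 4.9, 6.0, 6.8, 7.8, 8.8, 9.5, 10.1, 10.1, 9.7, 8.9, 7.4, 4.5, 1.3, 1.7, 1.4, 0.8, 0.2, -0.1, -0.6]}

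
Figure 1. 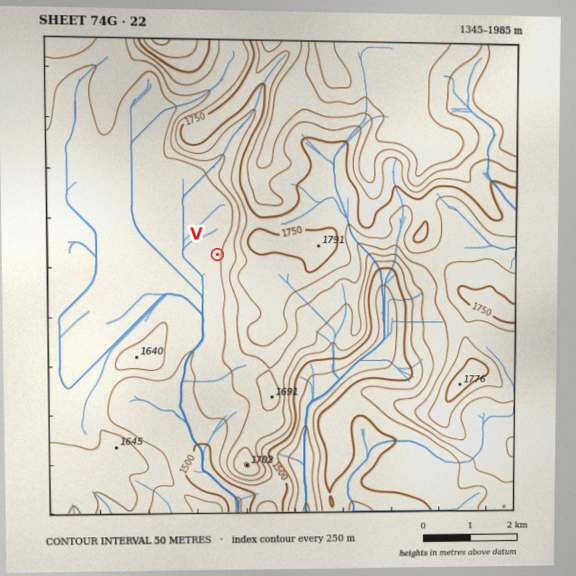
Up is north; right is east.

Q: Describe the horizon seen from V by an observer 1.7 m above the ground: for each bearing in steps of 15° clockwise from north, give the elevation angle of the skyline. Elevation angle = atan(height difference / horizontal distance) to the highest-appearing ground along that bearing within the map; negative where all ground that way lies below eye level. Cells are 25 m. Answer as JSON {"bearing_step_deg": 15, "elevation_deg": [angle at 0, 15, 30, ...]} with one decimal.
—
{"bearing_step_deg": 15, "elevation_deg": [4.0, 5.0, 8.0, 8.1, 11.7, 13.1, 11.1, 9.7, 10.5, 9.9, 6.6, 2.1, -0.1, -0.3, 0.5, -0.1, -0.4, -0.1, -0.5, -0.6, -0.5, 0.3, 0.7, 4.1]}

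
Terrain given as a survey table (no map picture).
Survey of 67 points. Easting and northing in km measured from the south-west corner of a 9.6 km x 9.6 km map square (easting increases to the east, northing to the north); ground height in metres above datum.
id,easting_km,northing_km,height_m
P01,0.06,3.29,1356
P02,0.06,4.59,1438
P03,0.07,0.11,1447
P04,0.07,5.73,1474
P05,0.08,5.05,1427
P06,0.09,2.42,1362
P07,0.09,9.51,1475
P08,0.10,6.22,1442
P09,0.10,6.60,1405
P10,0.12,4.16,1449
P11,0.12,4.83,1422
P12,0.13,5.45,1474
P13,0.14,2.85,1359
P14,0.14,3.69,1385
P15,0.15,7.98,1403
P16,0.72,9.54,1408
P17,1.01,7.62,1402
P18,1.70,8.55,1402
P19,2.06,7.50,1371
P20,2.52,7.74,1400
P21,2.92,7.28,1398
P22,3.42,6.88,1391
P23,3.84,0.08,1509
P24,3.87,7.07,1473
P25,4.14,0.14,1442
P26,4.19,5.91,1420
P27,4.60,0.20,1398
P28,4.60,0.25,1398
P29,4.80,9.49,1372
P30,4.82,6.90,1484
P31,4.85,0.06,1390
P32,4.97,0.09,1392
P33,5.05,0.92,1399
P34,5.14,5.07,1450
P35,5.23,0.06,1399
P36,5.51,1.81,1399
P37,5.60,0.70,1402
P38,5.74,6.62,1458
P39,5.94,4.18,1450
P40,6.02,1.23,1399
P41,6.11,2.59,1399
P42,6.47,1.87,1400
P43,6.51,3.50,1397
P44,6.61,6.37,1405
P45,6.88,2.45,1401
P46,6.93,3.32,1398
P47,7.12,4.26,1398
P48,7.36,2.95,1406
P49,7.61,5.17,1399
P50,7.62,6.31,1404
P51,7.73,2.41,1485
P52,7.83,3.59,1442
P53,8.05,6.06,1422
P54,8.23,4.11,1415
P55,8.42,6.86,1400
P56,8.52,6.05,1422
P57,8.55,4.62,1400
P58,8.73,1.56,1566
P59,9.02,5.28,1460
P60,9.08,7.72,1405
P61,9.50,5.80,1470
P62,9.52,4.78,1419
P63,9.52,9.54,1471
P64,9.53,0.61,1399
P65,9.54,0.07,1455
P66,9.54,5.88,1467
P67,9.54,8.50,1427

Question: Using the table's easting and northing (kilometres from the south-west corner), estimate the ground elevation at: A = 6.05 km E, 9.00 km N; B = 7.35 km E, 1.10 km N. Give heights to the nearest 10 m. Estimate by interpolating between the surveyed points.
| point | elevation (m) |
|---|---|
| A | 1400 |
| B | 1470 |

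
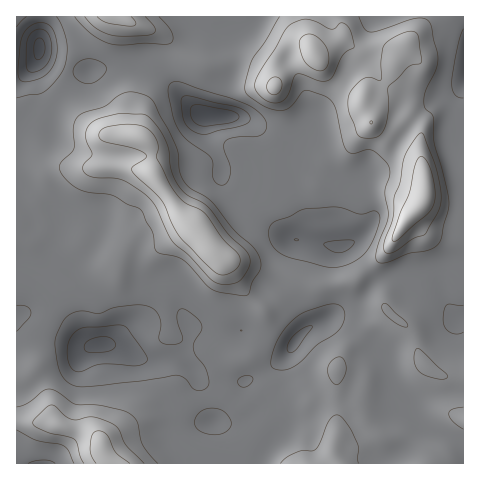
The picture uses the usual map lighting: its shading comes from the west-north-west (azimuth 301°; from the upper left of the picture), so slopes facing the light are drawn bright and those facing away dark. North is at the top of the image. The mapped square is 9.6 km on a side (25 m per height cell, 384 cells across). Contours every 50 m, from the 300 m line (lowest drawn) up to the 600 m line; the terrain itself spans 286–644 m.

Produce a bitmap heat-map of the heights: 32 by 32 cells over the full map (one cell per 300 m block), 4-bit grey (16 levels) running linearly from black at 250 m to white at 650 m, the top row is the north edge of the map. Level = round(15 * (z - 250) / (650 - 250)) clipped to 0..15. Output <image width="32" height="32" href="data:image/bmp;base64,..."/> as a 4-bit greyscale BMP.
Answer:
<image width="32" height="32" href="data:image/bmp;base64,Qk12AgAAAAAAAHYAAAAoAAAAIAAAACAAAAABAAQAAAAAAAACAAATCwAAEwsAABAAAAAAAAAAAAAAABEREQAiIiIAMzMzAERERABVVVUAZmZmAHd3dwCIiIgAmZmZAKqqqgC7u7sAzMzMAN3d3QDu7u4A////AIiJve3KiIiIiImqupmImZiJms3cqYiIiIiImaqZmIiIq8zNy6mIh3iIiImqmZiIiavLu6qZiId4iIiJmZmIiJqaupmZiIiIiIiIiZmZiIiZmZiIiIiIh4iIiImZmYiJmZmHZnd3d3eIiIiImZiImZmJhkVVVnd4iIh3eJmIiJmYiIZENFd3eIiIdmeJiImZiIiHVVVniHiIiIdmeIiZmId4iHd2d4h4iImIdmeJmZiHiIiIiIiIiIiZiIiIiZmIiIiIiIiIiImqqYiJmZiIiIiIiIiZiIib3bmIiImYiIiIiIiImZmZve7JiHd3iamIiIiIiJmZq9/tqHZmZmjLqpiIiIiJmb3/2oh2ZmZnvcuZiIiIiZrO7riIh3d3d53sqYiIiJmq3tuYiIiIiIid7rmIiZqqvOypiIiIiIiIrO64iJm7vN7riHiIiIiIiJveqIiavMze2oh4iIiIiIib3ZiIiazN3smHeIiIiImqqsuIiIms3u64Zmd3iIiKvLq6iIiIq83Ml0M0V4iIms27qoiIiJmquoZERXmpiJvcuqmId4iIiZmHZ4ic25mrzLuph1Z4d4iIiIiIrNy7u7u7uodTV3eIiIiZiJvMzsu7zLuXUkeIiYiZmIiavN7bu7zKl1JHibu7qYiIiazdzLq7uph2aJzd26iIiIiby7upmamY"/>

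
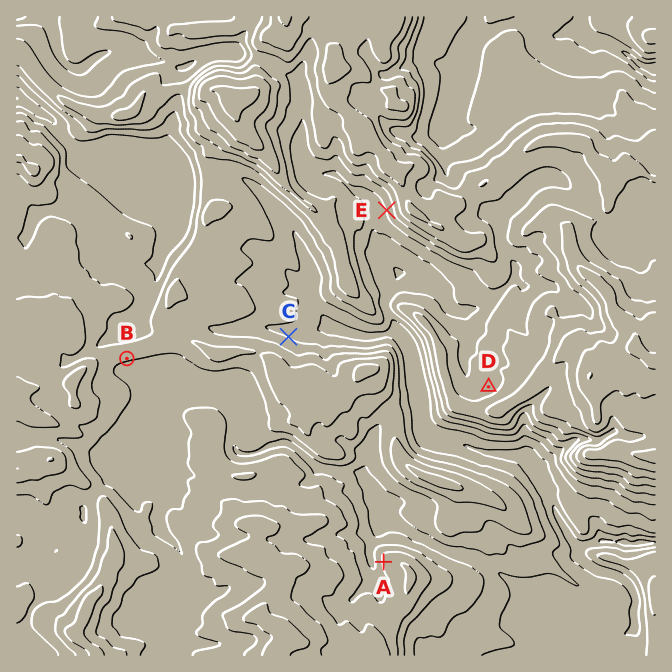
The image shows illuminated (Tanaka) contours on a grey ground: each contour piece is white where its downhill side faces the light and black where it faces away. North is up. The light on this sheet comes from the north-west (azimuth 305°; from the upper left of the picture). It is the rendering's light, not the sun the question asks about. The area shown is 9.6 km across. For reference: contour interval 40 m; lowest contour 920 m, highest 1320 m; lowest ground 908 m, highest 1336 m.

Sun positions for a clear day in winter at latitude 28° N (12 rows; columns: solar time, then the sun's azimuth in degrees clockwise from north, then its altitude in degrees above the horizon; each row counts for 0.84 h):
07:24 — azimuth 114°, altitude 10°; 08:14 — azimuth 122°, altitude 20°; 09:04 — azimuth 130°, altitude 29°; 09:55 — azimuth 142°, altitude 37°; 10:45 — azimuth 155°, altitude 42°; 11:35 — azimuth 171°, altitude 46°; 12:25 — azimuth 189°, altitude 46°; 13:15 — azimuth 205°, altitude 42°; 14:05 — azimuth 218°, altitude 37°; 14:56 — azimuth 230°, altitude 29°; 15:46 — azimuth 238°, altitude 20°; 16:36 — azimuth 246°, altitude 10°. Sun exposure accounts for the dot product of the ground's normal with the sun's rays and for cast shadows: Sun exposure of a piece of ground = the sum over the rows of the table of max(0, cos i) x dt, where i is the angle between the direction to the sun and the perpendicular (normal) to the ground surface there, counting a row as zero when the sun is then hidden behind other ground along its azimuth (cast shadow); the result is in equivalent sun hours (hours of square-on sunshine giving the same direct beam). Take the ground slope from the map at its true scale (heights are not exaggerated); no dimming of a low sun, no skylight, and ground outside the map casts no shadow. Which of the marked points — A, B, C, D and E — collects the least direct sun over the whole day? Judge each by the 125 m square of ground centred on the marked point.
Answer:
C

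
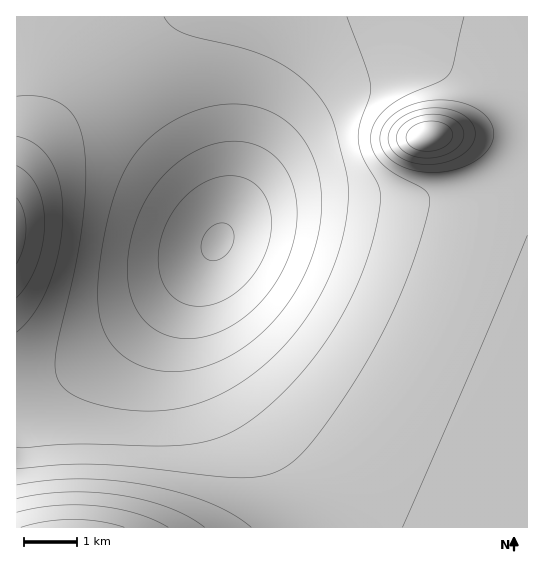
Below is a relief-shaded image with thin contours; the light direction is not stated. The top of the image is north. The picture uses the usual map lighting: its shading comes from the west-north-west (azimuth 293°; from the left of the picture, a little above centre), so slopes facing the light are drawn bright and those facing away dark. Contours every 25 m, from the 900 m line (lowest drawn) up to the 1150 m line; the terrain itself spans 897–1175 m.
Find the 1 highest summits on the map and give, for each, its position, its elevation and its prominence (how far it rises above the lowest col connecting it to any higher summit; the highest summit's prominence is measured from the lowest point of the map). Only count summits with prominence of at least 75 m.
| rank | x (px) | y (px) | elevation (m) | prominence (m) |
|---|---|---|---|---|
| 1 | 430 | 137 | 1175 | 278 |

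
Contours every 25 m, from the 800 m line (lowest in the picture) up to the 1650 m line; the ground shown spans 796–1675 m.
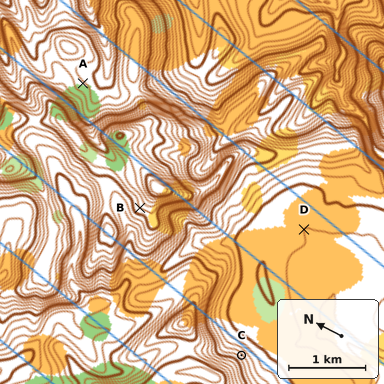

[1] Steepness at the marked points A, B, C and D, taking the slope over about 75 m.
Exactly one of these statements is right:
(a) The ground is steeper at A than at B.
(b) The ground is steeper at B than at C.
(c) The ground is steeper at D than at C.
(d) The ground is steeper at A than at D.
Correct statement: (d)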